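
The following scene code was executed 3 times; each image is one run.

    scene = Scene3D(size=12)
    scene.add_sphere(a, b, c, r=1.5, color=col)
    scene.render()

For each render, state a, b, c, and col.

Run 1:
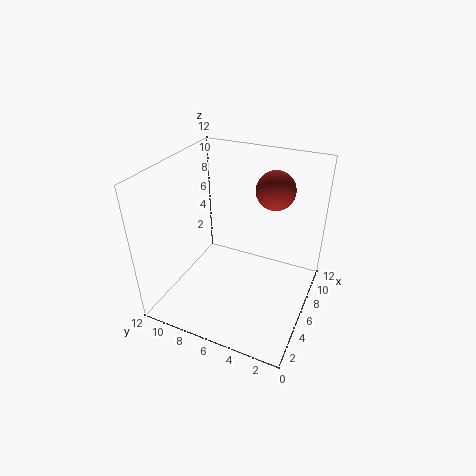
a = 6.75
b = 3.25
c = 10.5
col = 'brown'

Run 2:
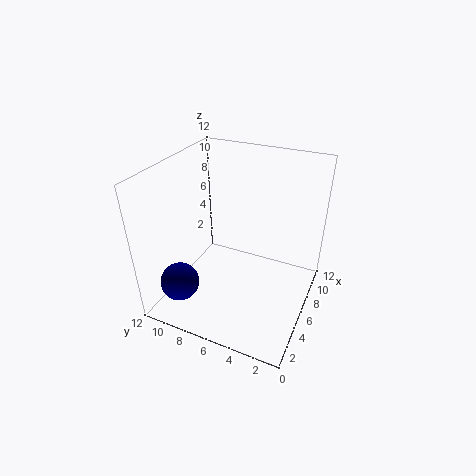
a = 1.5
b = 9
c = 3.75
col = 'navy'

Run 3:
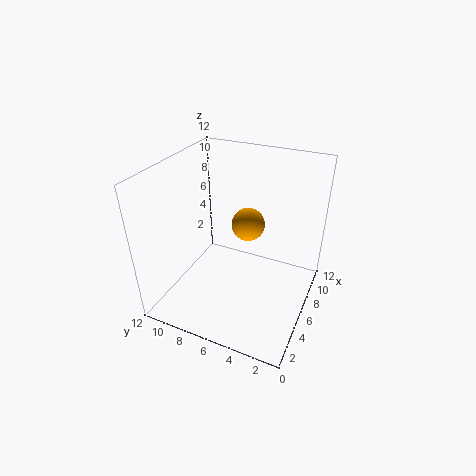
a = 8.75
b = 6.25
c = 5.75
col = 'orange'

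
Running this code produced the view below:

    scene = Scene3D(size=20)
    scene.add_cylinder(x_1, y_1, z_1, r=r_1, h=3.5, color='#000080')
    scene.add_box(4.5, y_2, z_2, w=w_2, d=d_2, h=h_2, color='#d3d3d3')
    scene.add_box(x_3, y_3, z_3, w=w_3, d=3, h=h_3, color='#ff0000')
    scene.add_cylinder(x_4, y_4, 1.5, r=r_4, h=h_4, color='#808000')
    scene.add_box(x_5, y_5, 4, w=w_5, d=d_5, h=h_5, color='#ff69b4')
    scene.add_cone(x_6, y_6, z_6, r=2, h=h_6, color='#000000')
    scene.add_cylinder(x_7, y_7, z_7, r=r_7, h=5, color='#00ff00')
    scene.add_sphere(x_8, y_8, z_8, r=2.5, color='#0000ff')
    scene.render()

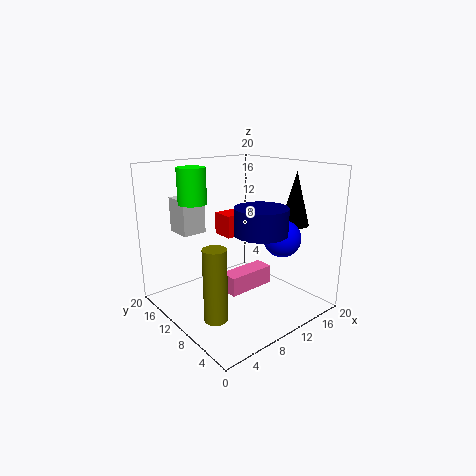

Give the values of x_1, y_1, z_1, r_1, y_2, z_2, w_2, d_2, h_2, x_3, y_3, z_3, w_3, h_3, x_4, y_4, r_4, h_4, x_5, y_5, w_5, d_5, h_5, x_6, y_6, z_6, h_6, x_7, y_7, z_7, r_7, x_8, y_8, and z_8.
x_1 = 10.5, y_1 = 6, z_1 = 11.5, r_1 = 3.5, y_2 = 15, z_2 = 10, w_2 = 3.5, d_2 = 4, h_2 = 5, x_3 = 8, y_3 = 9.5, z_3 = 10.5, w_3 = 6, h_3 = 3, x_4 = 3.5, y_4 = 6.5, r_4 = 1.5, h_4 = 9.5, x_5 = 6, y_5 = 6, w_5 = 6.5, d_5 = 2.5, h_5 = 2.5, x_6 = 17, y_6 = 6, z_6 = 11.5, h_6 = 7.5, x_7 = 6, y_7 = 15, z_7 = 14.5, r_7 = 2, x_8 = 13.5, y_8 = 5, z_8 = 10.5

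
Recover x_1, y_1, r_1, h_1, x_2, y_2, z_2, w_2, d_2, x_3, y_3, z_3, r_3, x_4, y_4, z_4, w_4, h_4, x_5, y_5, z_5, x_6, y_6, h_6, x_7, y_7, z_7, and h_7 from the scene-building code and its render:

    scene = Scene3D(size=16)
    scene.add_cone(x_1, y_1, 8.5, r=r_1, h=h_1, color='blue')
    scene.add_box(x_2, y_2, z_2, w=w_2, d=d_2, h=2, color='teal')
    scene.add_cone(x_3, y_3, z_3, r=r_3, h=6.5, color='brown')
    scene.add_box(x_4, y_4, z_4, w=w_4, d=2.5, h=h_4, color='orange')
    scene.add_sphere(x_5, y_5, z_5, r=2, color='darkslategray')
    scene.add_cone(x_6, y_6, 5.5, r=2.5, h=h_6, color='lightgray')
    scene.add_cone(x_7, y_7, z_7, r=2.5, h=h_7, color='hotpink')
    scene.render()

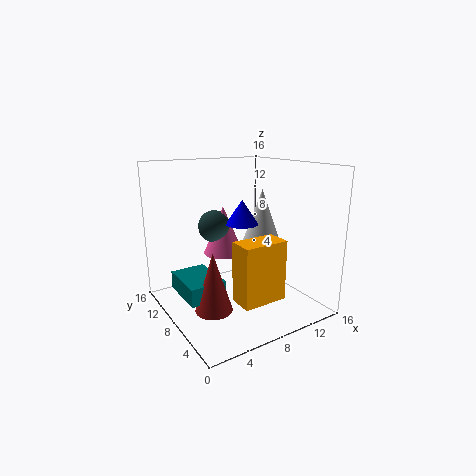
x_1 = 10.5; y_1 = 11; r_1 = 2; h_1 = 3; x_2 = 1.5; y_2 = 6.5; z_2 = 2; w_2 = 4; d_2 = 5.5; x_3 = 4; y_3 = 6.5; z_3 = 1; r_3 = 2; x_4 = 4.5; y_4 = 1; z_4 = 3.5; w_4 = 4.5; h_4 = 6; x_5 = 8; y_5 = 13.5; z_5 = 8; x_6 = 13.5; y_6 = 11; h_6 = 7; x_7 = 9; y_7 = 13; z_7 = 4.5; h_7 = 6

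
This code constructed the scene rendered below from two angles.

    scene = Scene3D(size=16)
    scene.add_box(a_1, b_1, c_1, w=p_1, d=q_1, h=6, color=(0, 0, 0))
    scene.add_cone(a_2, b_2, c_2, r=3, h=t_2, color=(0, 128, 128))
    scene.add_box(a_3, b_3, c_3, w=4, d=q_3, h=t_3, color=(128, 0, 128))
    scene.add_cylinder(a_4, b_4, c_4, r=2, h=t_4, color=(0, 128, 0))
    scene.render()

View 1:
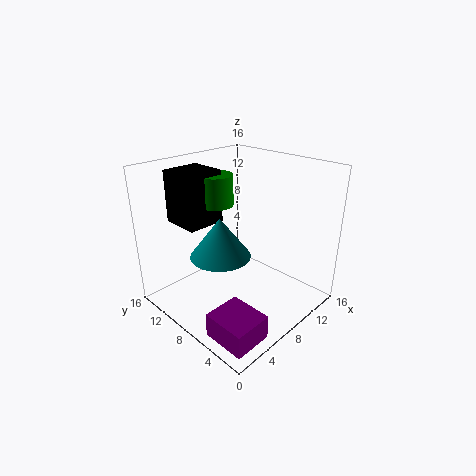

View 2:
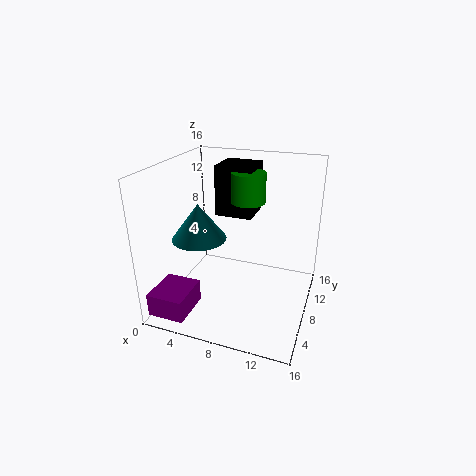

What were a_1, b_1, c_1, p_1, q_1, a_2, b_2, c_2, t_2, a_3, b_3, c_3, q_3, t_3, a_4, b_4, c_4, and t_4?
a_1 = 4
b_1 = 11
c_1 = 9
p_1 = 4.5
q_1 = 4.5
a_2 = 4
b_2 = 6.5
c_2 = 8
t_2 = 4
a_3 = 0.5
b_3 = 0.5
c_3 = 1
q_3 = 4.5
t_3 = 2.5
a_4 = 8
b_4 = 11.5
c_4 = 11
t_4 = 3.5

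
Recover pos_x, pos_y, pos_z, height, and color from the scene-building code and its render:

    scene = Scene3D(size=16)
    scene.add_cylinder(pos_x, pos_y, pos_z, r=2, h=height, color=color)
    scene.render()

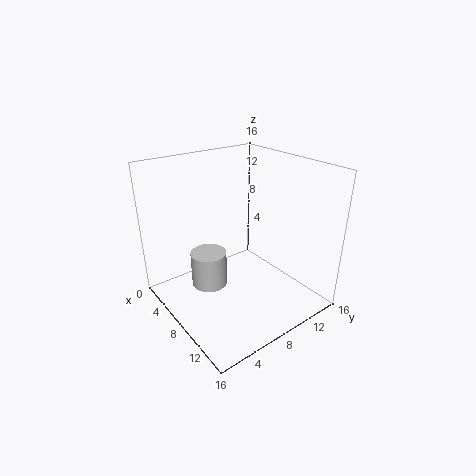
pos_x = 6.5, pos_y = 5, pos_z = 2.5, height = 4, color = 'lightgray'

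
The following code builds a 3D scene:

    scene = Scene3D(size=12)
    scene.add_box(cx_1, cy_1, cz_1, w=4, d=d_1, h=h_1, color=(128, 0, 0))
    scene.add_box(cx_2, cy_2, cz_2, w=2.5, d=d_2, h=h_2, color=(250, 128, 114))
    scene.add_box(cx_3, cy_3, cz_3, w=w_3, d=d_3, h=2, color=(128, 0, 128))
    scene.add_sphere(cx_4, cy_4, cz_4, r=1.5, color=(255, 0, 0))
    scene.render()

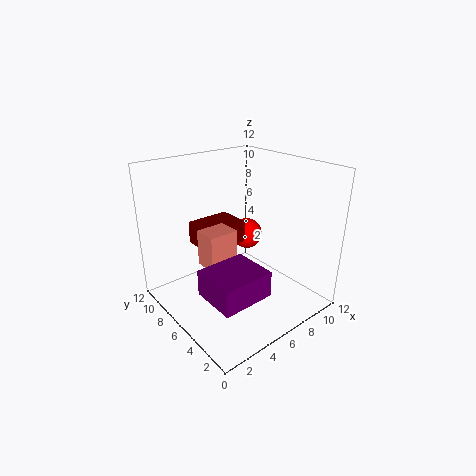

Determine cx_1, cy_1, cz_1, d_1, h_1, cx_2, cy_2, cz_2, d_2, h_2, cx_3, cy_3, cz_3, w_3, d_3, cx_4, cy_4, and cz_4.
cx_1 = 4, cy_1 = 7.5, cz_1 = 4.5, d_1 = 3, h_1 = 2, cx_2 = 3, cy_2 = 5.5, cz_2 = 4, d_2 = 2, h_2 = 3, cx_3 = 1, cy_3 = 1, cz_3 = 3.5, w_3 = 4, d_3 = 3.5, cx_4 = 10, cy_4 = 9.5, cz_4 = 4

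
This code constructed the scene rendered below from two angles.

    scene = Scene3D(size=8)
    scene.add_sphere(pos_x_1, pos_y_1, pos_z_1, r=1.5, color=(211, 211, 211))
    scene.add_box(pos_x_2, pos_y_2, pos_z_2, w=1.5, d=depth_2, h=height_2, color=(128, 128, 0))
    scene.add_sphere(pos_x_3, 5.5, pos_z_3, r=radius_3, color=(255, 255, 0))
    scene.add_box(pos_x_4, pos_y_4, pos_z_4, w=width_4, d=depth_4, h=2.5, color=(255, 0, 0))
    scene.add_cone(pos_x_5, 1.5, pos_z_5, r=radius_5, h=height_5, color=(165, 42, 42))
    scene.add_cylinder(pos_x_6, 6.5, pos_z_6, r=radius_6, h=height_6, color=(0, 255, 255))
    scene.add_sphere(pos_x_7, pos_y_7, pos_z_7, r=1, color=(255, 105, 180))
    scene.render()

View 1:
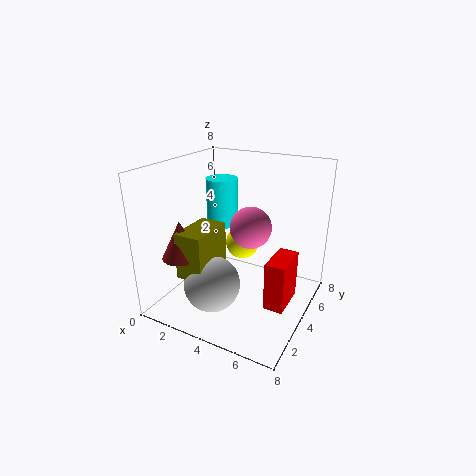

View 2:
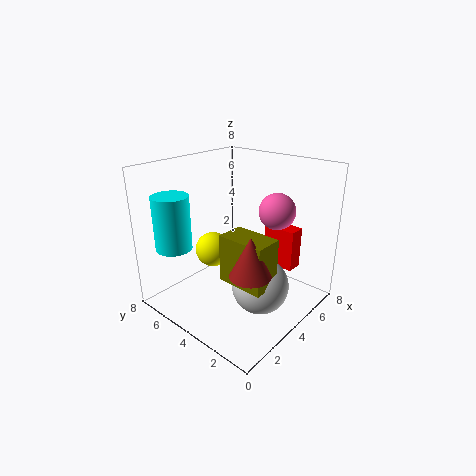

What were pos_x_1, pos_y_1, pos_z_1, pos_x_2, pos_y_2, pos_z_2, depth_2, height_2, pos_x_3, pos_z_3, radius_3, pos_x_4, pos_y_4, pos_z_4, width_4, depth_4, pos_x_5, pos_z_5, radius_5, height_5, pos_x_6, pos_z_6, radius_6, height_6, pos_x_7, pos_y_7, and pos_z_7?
pos_x_1 = 3.5
pos_y_1 = 2
pos_z_1 = 2
pos_x_2 = 2
pos_y_2 = 1
pos_z_2 = 2.5
depth_2 = 2.5
height_2 = 2.5
pos_x_3 = 3.5
pos_z_3 = 3
radius_3 = 1
pos_x_4 = 6.5
pos_y_4 = 2
pos_z_4 = 1.5
width_4 = 1
depth_4 = 2
pos_x_5 = 2
pos_z_5 = 3.5
radius_5 = 1
height_5 = 2
pos_x_6 = 1.5
pos_z_6 = 3.5
radius_6 = 1
height_6 = 3
pos_x_7 = 5.5
pos_y_7 = 2.5
pos_z_7 = 5.5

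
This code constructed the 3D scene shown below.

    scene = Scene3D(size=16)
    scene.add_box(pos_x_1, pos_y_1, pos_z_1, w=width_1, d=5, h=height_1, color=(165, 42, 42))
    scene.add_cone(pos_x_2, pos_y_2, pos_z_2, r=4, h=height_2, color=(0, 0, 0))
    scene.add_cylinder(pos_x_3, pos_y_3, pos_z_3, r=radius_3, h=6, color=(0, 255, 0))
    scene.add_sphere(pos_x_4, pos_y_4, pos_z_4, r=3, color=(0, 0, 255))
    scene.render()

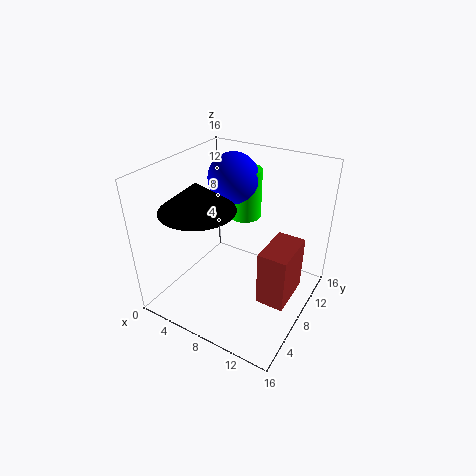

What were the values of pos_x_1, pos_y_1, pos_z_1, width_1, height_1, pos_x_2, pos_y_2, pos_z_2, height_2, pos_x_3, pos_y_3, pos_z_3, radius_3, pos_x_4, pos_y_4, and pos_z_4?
pos_x_1 = 12, pos_y_1 = 5, pos_z_1 = 3, width_1 = 3, height_1 = 6, pos_x_2 = 5, pos_y_2 = 5, pos_z_2 = 12, height_2 = 3, pos_x_3 = 6, pos_y_3 = 13, pos_z_3 = 8, radius_3 = 2, pos_x_4 = 5, pos_y_4 = 12, pos_z_4 = 13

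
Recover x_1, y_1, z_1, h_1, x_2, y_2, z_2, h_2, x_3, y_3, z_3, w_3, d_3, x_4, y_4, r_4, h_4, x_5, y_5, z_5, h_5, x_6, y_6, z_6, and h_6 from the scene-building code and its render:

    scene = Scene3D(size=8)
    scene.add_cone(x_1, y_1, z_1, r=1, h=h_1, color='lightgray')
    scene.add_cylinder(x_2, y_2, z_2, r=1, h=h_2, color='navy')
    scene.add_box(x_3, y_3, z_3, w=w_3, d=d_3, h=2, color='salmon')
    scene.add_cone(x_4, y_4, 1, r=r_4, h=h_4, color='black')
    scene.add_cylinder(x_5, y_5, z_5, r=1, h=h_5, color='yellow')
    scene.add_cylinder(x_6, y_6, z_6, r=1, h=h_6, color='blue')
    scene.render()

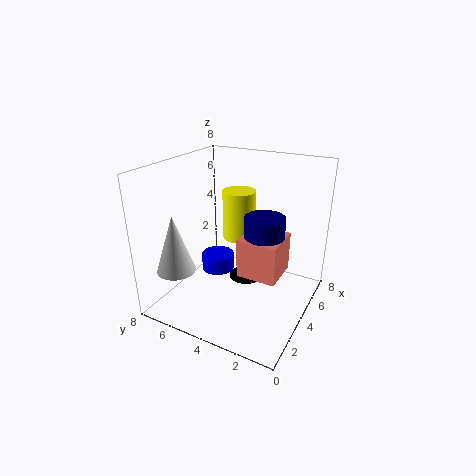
x_1 = 1, y_1 = 6, z_1 = 3, h_1 = 3, x_2 = 3, y_2 = 2, z_2 = 3, h_2 = 3, x_3 = 2, y_3 = 1, z_3 = 3, w_3 = 2, d_3 = 2, x_4 = 5, y_4 = 4, r_4 = 1, h_4 = 1, x_5 = 6, y_5 = 5, z_5 = 3, h_5 = 3, x_6 = 5, y_6 = 6, z_6 = 1, h_6 = 1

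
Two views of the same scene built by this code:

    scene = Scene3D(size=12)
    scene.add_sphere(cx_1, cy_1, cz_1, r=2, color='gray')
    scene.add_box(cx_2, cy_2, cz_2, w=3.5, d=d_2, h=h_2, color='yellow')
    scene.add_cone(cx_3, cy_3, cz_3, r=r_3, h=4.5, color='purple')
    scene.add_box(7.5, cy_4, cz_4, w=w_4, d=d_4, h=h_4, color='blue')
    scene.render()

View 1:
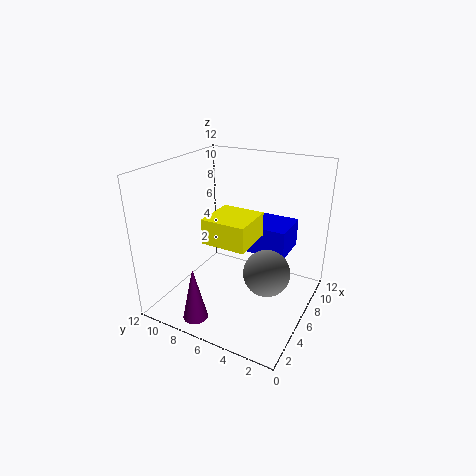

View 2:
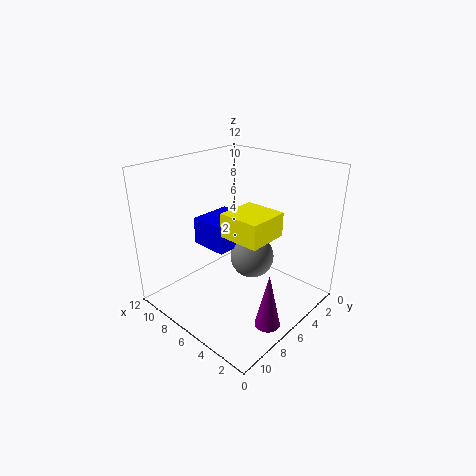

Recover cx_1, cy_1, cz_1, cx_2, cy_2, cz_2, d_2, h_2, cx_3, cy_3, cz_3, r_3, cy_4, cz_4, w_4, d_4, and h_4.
cx_1 = 6.5
cy_1 = 3.5
cz_1 = 3
cx_2 = 3
cy_2 = 4
cz_2 = 6.5
d_2 = 3.5
h_2 = 2
cx_3 = 1.5
cy_3 = 7.5
cz_3 = 0.5
r_3 = 1
cy_4 = 2.5
cz_4 = 4
w_4 = 3.5
d_4 = 4
h_4 = 2.5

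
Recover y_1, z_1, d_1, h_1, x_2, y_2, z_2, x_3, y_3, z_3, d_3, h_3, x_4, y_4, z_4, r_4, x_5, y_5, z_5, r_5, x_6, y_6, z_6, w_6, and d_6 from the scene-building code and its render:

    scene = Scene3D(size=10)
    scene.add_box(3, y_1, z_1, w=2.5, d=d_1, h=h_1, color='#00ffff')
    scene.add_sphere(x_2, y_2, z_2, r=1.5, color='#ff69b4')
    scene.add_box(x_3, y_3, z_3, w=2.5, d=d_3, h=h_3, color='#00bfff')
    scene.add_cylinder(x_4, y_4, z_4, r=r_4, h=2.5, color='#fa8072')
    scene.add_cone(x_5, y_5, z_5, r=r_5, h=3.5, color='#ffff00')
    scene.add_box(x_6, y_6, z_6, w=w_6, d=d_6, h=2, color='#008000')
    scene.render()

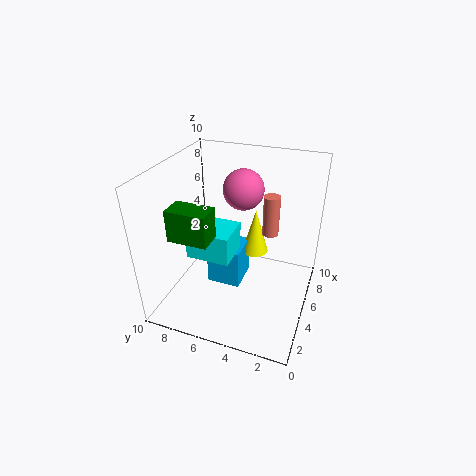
y_1 = 5
z_1 = 4
d_1 = 3
h_1 = 2
x_2 = 7.5
y_2 = 5.5
z_2 = 7.5
x_3 = 5
y_3 = 5
z_3 = 0.5
d_3 = 2.5
h_3 = 3
x_4 = 4
y_4 = 2.5
z_4 = 6.5
r_4 = 0.5
x_5 = 7.5
y_5 = 4.5
z_5 = 2.5
r_5 = 1
x_6 = 1
y_6 = 5.5
z_6 = 6.5
w_6 = 1.5
d_6 = 2.5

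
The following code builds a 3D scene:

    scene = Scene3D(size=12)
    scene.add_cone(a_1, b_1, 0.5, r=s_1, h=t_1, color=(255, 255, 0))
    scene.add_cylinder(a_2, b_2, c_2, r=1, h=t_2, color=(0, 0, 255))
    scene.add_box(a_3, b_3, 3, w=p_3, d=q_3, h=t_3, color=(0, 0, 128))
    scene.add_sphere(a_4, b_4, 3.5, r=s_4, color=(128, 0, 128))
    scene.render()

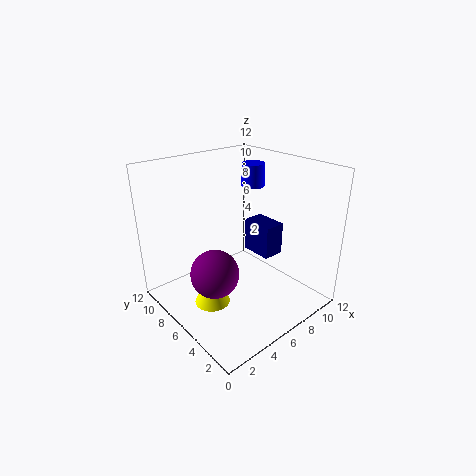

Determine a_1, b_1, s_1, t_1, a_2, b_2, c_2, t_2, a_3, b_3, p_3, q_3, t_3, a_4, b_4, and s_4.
a_1 = 3.5; b_1 = 6.5; s_1 = 1.5; t_1 = 3; a_2 = 9; b_2 = 7.5; c_2 = 9.5; t_2 = 2; a_3 = 9; b_3 = 5.5; p_3 = 2; q_3 = 3; t_3 = 3; a_4 = 3.5; b_4 = 6; s_4 = 2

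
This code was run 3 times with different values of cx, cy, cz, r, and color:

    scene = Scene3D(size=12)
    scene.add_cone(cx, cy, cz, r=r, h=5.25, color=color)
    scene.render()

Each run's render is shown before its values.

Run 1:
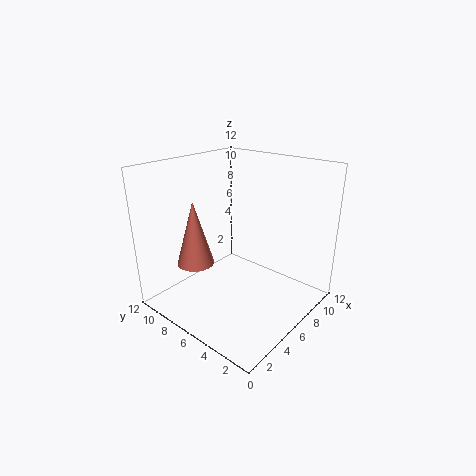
cx = 3; cy = 8; cz = 4.25; r = 1.5; color = 'salmon'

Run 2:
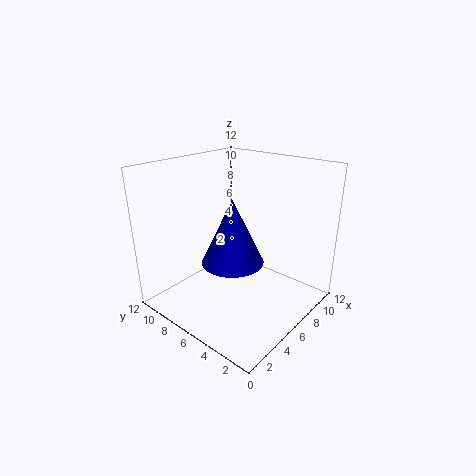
cx = 4.75; cy = 5.5; cz = 4.5; r = 2.5; color = 'blue'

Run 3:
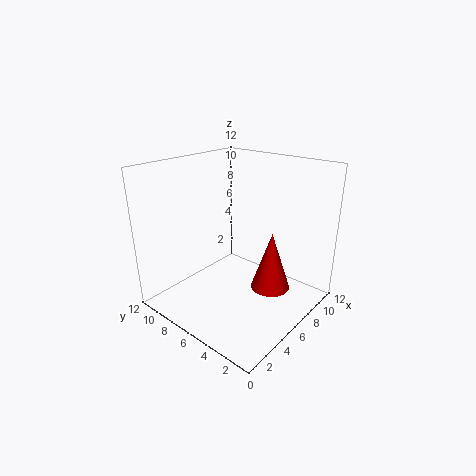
cx = 8.5; cy = 4.25; cz = 0.75; r = 1.75; color = 'red'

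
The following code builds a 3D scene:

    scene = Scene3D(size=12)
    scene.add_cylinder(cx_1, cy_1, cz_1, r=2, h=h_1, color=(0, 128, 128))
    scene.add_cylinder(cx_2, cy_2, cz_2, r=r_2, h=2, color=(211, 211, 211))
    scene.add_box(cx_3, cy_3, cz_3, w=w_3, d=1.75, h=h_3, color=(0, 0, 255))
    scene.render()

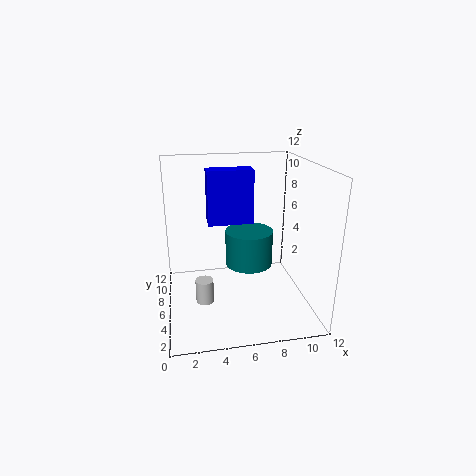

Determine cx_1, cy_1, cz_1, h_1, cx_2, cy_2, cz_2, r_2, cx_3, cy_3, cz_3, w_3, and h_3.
cx_1 = 7
cy_1 = 6.25
cz_1 = 3.5
h_1 = 3
cx_2 = 3
cy_2 = 5.25
cz_2 = 0.75
r_2 = 0.75
cx_3 = 3.75
cy_3 = 7.75
cz_3 = 6.5
w_3 = 4
h_3 = 4.75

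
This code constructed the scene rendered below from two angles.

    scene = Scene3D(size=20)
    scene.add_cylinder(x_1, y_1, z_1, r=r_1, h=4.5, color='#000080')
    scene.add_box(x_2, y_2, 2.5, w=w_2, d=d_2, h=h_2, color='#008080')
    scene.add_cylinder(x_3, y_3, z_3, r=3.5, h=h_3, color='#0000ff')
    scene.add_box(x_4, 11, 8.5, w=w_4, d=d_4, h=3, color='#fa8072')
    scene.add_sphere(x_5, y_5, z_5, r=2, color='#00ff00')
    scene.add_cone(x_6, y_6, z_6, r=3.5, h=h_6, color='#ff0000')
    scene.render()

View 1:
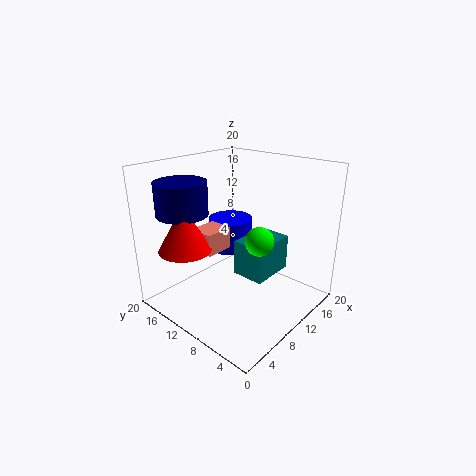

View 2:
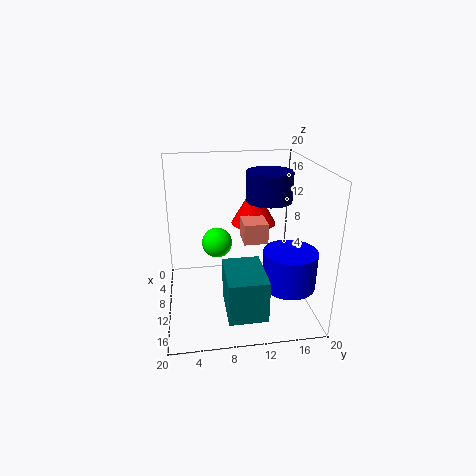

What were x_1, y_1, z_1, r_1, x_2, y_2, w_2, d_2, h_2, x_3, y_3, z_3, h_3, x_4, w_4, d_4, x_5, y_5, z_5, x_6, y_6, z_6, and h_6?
x_1 = 5
y_1 = 15.5
z_1 = 13.5
r_1 = 3.5
x_2 = 12
y_2 = 7.5
w_2 = 7
d_2 = 5
h_2 = 5.5
x_3 = 15
y_3 = 16
z_3 = 5
h_3 = 5
x_4 = 5.5
w_4 = 4
d_4 = 3.5
x_5 = 11
y_5 = 7
z_5 = 10
x_6 = 3.5
y_6 = 13.5
z_6 = 9.5
h_6 = 6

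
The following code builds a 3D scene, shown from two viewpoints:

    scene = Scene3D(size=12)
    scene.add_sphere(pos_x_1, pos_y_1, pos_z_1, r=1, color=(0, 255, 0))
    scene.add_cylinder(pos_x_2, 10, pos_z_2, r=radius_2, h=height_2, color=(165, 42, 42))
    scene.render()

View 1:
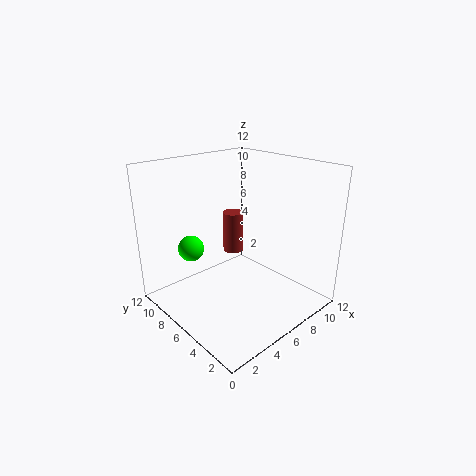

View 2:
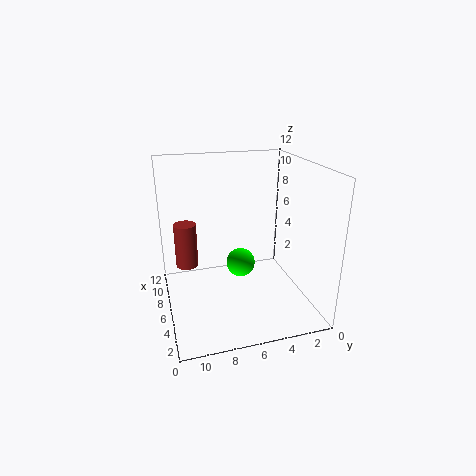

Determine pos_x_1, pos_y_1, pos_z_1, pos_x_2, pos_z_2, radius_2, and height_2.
pos_x_1 = 2
pos_y_1 = 7
pos_z_1 = 6
pos_x_2 = 9
pos_z_2 = 2.5
radius_2 = 1
height_2 = 4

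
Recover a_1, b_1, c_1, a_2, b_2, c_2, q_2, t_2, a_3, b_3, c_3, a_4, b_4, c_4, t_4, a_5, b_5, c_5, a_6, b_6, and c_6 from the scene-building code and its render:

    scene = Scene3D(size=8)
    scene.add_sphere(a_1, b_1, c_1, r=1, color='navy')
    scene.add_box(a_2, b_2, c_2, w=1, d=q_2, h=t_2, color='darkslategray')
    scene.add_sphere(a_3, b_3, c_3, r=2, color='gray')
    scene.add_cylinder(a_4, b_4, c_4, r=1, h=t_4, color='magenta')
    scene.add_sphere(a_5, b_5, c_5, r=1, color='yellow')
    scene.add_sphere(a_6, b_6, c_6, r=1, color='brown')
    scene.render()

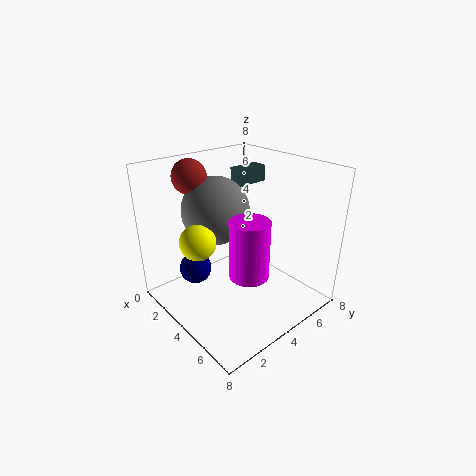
a_1 = 1; b_1 = 3; c_1 = 1; a_2 = 1; b_2 = 6; c_2 = 6; q_2 = 2; t_2 = 1; a_3 = 2; b_3 = 4; c_3 = 5; a_4 = 6; b_4 = 3; c_4 = 3; t_4 = 3; a_5 = 3; b_5 = 2; c_5 = 4; a_6 = 1; b_6 = 3; c_6 = 7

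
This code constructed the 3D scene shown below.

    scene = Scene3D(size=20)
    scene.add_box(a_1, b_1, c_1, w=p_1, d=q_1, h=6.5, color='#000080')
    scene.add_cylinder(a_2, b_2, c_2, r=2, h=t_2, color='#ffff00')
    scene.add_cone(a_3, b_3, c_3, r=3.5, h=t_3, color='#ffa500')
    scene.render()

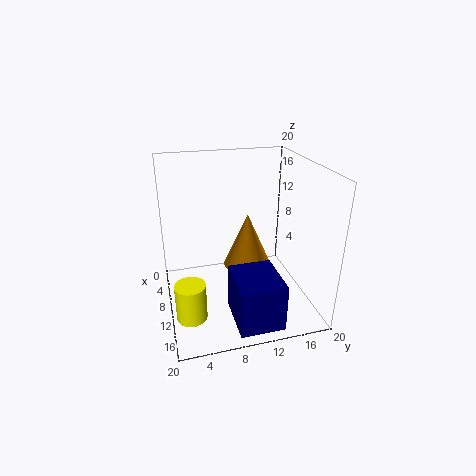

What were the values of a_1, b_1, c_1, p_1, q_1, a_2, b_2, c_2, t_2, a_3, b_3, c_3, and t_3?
a_1 = 12, b_1 = 8, c_1 = 0.5, p_1 = 7, q_1 = 6, a_2 = 14.5, b_2 = 2.5, c_2 = 1.5, t_2 = 5, a_3 = 8, b_3 = 12, c_3 = 4.5, t_3 = 8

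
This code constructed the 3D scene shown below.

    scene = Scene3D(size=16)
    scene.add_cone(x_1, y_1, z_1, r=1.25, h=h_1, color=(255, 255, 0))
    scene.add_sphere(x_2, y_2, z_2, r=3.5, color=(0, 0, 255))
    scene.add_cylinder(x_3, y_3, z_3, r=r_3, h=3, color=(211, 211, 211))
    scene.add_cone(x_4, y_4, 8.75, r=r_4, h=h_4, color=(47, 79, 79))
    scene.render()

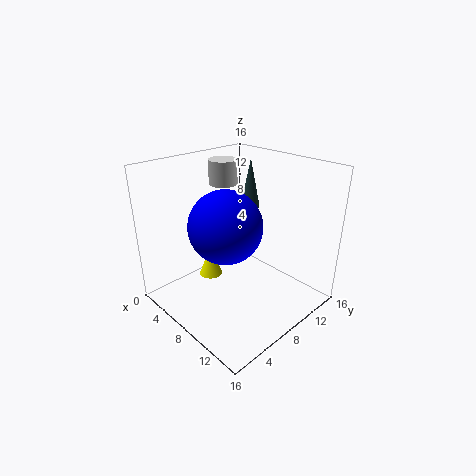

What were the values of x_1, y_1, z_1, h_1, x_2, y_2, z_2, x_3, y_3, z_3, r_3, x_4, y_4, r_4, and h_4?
x_1 = 6.75; y_1 = 5; z_1 = 4.25; h_1 = 3.25; x_2 = 10.5; y_2 = 4; z_2 = 11.5; x_3 = 2.25; y_3 = 11; z_3 = 12.25; r_3 = 1.75; x_4 = 3.5; y_4 = 14.5; r_4 = 1.25; h_4 = 6.25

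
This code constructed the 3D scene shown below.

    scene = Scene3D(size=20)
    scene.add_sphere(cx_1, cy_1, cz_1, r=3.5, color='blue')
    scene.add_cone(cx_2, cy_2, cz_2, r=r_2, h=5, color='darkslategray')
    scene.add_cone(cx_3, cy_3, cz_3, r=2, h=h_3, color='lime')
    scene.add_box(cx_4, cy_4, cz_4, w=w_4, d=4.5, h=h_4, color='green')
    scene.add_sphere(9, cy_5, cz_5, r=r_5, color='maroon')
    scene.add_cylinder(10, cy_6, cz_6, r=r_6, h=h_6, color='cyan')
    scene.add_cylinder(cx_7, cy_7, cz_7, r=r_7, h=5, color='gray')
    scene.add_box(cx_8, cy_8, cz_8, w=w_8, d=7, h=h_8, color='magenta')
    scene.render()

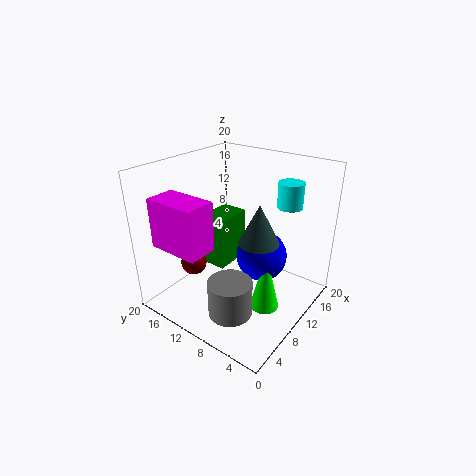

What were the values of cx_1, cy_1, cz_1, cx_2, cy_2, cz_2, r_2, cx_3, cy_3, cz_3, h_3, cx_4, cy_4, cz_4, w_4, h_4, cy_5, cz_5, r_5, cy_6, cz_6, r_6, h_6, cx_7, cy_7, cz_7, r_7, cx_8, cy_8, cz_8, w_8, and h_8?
cx_1 = 11.5
cy_1 = 7
cz_1 = 7.5
cx_2 = 7.5
cy_2 = 5
cz_2 = 12
r_2 = 2.5
cx_3 = 9.5
cy_3 = 5
cz_3 = 1
h_3 = 8.5
cx_4 = 13
cy_4 = 15.5
cz_4 = 1
w_4 = 6.5
h_4 = 8.5
cy_5 = 18
cz_5 = 3.5
r_5 = 2
cy_6 = 2.5
cz_6 = 16.5
r_6 = 1.5
h_6 = 3
cx_7 = 5.5
cy_7 = 8
cz_7 = 1
r_7 = 3
cx_8 = 1
cy_8 = 10
cz_8 = 10.5
w_8 = 4
h_8 = 6.5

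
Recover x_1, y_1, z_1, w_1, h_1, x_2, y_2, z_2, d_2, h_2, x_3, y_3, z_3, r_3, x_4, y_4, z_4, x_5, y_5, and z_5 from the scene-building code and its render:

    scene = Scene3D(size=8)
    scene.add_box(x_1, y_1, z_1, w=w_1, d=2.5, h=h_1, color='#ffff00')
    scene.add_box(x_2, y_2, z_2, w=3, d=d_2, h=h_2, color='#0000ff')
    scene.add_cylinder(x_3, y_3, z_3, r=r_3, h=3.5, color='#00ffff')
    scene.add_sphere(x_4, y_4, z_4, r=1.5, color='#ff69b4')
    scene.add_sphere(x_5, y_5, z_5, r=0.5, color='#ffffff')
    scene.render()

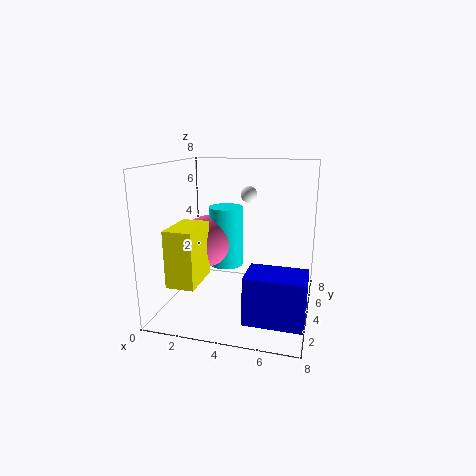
x_1 = 1; y_1 = 1; z_1 = 2; w_1 = 1.5; h_1 = 3; x_2 = 5; y_2 = 1; z_2 = 0.5; d_2 = 2; h_2 = 2.5; x_3 = 3; y_3 = 5; z_3 = 2; r_3 = 1; x_4 = 2; y_4 = 4.5; z_4 = 3.5; x_5 = 4; y_5 = 6.5; z_5 = 6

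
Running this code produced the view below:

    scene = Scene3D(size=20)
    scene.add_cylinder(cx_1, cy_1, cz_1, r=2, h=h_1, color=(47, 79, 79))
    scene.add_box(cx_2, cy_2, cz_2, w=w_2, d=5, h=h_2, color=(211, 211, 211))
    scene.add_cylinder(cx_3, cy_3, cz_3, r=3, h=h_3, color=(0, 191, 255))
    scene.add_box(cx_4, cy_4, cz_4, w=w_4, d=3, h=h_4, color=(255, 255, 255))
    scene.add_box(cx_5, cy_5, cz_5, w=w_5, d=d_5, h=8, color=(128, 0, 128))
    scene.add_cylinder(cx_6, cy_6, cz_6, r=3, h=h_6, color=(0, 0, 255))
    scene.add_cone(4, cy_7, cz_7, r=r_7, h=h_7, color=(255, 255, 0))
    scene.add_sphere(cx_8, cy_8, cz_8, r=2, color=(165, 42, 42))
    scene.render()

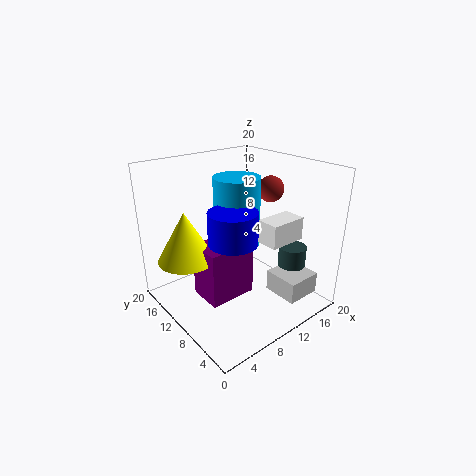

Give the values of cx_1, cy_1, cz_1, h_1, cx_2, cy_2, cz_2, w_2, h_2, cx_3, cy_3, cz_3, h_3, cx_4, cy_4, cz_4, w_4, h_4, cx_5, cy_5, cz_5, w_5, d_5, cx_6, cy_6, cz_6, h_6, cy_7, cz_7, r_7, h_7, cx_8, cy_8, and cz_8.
cx_1 = 17; cy_1 = 6; cz_1 = 1; h_1 = 7; cx_2 = 13; cy_2 = 2; cz_2 = 2; w_2 = 5; h_2 = 3; cx_3 = 9; cy_3 = 9; cz_3 = 10; h_3 = 9; cx_4 = 10; cy_4 = 3; cz_4 = 11; w_4 = 5; h_4 = 3; cx_5 = 5; cy_5 = 9; cz_5 = 1; w_5 = 7; d_5 = 5; cx_6 = 6; cy_6 = 6; cz_6 = 12; h_6 = 4; cy_7 = 14; cz_7 = 7; r_7 = 4; h_7 = 7; cx_8 = 18; cy_8 = 12; cz_8 = 15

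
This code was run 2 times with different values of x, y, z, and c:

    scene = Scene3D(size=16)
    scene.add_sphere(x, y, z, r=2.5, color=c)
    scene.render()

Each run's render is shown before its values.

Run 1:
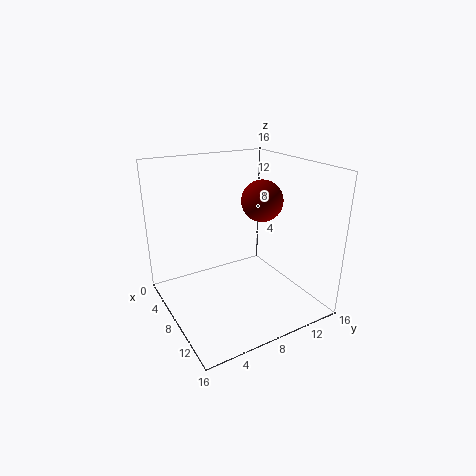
x = 6, y = 12.5, z = 11, c = 'maroon'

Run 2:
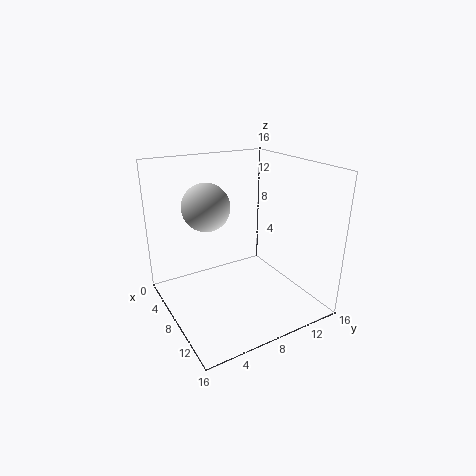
x = 7.5, y = 4.5, z = 12, c = 'lightgray'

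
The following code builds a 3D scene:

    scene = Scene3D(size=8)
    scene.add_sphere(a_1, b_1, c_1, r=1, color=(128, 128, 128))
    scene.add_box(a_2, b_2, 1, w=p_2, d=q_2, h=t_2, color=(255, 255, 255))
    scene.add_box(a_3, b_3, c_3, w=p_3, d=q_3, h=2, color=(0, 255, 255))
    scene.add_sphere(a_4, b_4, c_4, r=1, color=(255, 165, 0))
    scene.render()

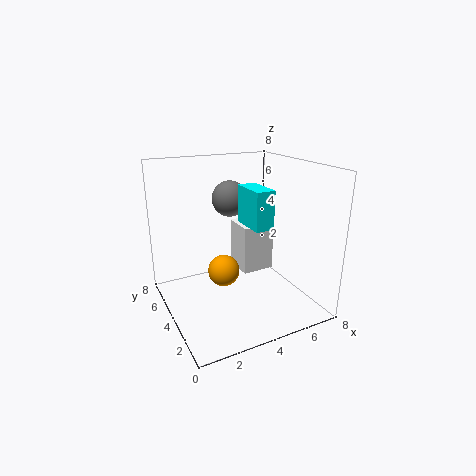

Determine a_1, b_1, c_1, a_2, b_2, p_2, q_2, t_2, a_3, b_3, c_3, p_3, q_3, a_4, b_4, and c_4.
a_1 = 4
b_1 = 5
c_1 = 6
a_2 = 5
b_2 = 5
p_2 = 2
q_2 = 2
t_2 = 3
a_3 = 4
b_3 = 2
c_3 = 5
p_3 = 1
q_3 = 2
a_4 = 4
b_4 = 6
c_4 = 1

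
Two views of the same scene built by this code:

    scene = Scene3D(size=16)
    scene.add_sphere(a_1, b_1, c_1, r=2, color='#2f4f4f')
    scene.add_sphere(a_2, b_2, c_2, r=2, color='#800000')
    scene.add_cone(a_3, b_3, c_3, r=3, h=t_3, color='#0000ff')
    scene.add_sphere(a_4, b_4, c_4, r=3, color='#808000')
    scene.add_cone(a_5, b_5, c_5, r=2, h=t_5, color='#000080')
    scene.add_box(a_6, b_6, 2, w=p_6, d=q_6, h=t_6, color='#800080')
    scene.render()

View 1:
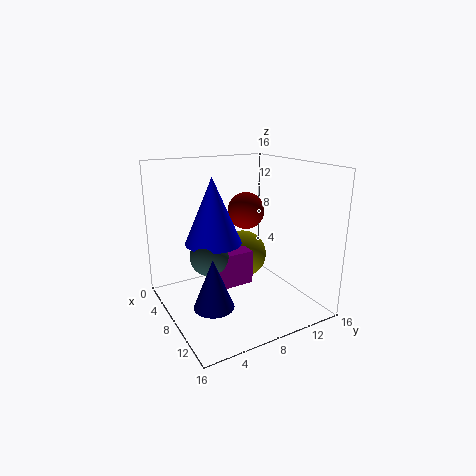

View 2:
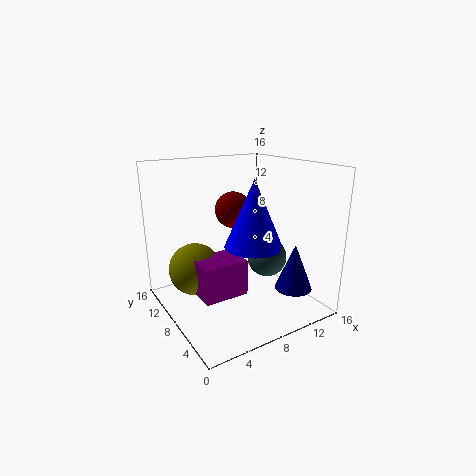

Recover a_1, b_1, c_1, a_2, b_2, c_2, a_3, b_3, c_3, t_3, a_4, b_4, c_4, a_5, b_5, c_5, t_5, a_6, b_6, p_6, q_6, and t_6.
a_1 = 9
b_1 = 4
c_1 = 7
a_2 = 8
b_2 = 9
c_2 = 11
a_3 = 8
b_3 = 5
c_3 = 8
t_3 = 7
a_4 = 4
b_4 = 11
c_4 = 4
a_5 = 12
b_5 = 3
c_5 = 3
t_5 = 5
a_6 = 3
b_6 = 6
p_6 = 5
q_6 = 4
t_6 = 4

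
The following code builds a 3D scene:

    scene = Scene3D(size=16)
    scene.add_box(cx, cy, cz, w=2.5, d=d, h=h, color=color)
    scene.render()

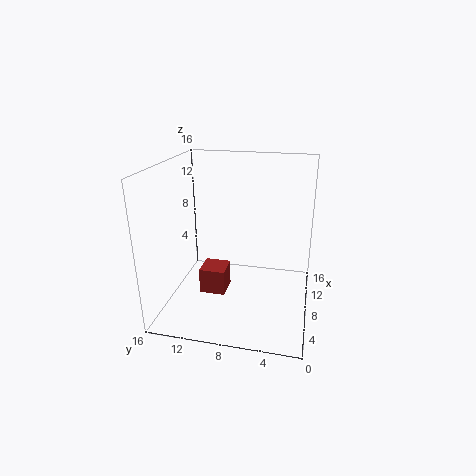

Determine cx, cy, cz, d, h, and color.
cx = 2
cy = 8
cz = 4.5
d = 2.5
h = 2.5
color = 'brown'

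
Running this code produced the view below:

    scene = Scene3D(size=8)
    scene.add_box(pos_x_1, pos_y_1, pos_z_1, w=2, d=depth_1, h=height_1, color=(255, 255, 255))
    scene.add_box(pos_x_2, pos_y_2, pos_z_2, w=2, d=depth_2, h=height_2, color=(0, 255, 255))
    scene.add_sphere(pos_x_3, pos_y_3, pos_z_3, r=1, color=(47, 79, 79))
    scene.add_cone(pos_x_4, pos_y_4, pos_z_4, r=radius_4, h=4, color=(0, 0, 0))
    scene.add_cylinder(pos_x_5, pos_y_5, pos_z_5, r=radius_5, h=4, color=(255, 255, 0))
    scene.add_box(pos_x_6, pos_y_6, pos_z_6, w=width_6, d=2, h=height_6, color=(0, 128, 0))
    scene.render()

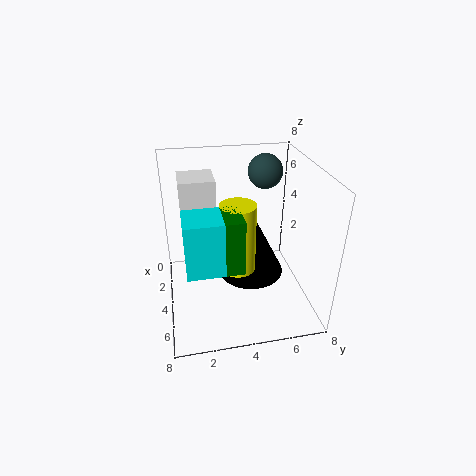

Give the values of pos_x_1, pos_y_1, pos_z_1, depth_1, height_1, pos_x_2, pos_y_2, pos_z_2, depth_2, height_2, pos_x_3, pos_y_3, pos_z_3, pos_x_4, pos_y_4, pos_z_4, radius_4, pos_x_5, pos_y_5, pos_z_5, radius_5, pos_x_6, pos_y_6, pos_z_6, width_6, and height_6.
pos_x_1 = 1
pos_y_1 = 1
pos_z_1 = 4
depth_1 = 2
height_1 = 3
pos_x_2 = 4
pos_y_2 = 1
pos_z_2 = 3
depth_2 = 2
height_2 = 3
pos_x_3 = 2
pos_y_3 = 6
pos_z_3 = 7
pos_x_4 = 3
pos_y_4 = 5
pos_z_4 = 1
radius_4 = 2
pos_x_5 = 4
pos_y_5 = 4
pos_z_5 = 2
radius_5 = 1
pos_x_6 = 4
pos_y_6 = 2
pos_z_6 = 3
width_6 = 2
height_6 = 3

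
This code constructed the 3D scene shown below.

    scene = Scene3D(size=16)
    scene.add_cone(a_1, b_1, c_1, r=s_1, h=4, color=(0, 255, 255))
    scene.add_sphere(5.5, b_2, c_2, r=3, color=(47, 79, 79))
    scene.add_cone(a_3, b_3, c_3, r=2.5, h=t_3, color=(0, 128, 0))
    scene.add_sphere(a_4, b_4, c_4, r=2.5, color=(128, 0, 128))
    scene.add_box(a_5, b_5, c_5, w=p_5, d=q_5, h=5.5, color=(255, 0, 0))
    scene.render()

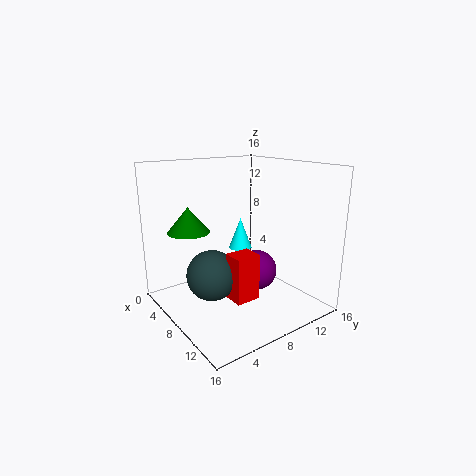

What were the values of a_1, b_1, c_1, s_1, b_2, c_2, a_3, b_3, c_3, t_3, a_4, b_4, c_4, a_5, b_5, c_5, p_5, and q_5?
a_1 = 3; b_1 = 12; c_1 = 4.5; s_1 = 1.5; b_2 = 6; c_2 = 3; a_3 = 3; b_3 = 4.5; c_3 = 8; t_3 = 3; a_4 = 6.5; b_4 = 12; c_4 = 2.5; a_5 = 7; b_5 = 7; c_5 = 0.5; p_5 = 2.5; q_5 = 3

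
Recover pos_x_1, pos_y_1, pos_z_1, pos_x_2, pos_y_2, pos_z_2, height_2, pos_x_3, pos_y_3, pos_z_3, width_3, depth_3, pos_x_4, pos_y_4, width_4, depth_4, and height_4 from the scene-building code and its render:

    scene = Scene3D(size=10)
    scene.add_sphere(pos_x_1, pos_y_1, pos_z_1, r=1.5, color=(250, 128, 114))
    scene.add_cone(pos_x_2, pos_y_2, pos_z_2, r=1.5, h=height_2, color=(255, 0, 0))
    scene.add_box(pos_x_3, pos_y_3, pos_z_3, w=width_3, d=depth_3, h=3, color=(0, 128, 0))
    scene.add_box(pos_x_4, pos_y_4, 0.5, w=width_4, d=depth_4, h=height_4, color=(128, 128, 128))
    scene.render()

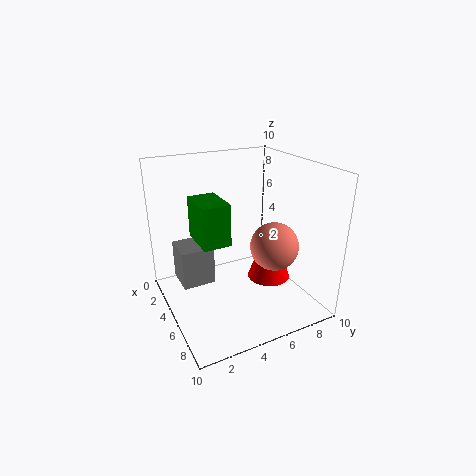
pos_x_1 = 8, pos_y_1 = 6, pos_z_1 = 5.5, pos_x_2 = 6, pos_y_2 = 7, pos_z_2 = 2, height_2 = 4, pos_x_3 = 2, pos_y_3 = 2.5, pos_z_3 = 4.5, width_3 = 3, depth_3 = 2, pos_x_4 = 0.5, pos_y_4 = 1.5, width_4 = 2.5, depth_4 = 2.5, height_4 = 3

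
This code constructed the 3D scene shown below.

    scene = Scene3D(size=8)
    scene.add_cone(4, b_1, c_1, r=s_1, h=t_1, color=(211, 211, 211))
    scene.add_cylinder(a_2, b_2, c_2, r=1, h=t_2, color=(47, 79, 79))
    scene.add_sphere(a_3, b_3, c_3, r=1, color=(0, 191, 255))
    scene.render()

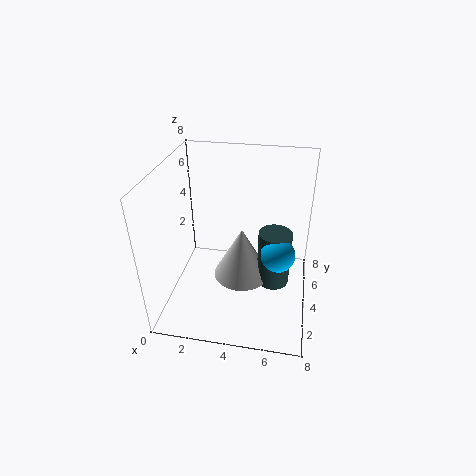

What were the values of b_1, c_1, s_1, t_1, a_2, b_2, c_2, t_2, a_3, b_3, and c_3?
b_1 = 5.25
c_1 = 0.5
s_1 = 1.75
t_1 = 3.25
a_2 = 6
b_2 = 5.25
c_2 = 0.25
t_2 = 3.5
a_3 = 6.25
b_3 = 4.5
c_3 = 2.75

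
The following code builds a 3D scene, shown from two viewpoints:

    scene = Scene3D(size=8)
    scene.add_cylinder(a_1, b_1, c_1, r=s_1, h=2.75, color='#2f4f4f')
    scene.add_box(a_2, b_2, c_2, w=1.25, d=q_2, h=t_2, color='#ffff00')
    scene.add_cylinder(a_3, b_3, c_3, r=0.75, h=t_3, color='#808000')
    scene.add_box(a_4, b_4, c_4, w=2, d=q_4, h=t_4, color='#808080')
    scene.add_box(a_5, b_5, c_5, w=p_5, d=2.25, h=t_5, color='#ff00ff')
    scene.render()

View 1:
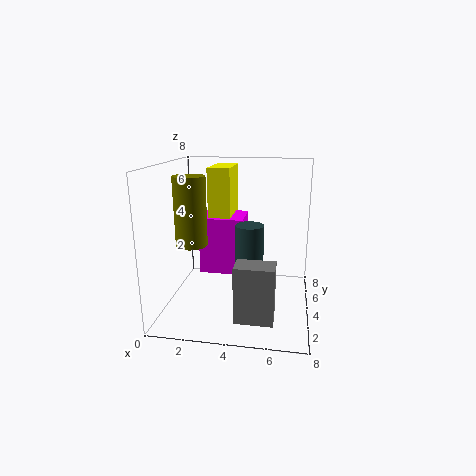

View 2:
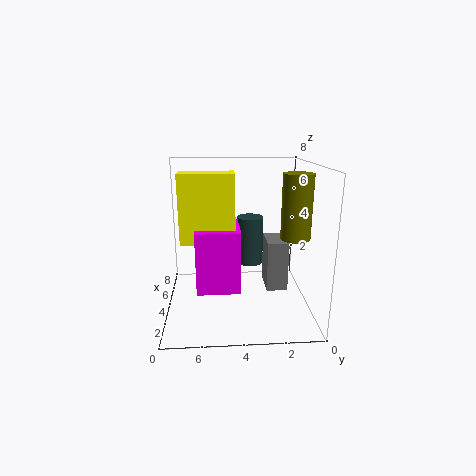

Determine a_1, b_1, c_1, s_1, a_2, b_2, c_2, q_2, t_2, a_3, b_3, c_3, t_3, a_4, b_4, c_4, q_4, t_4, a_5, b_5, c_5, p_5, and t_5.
a_1 = 4.75; b_1 = 3.25; c_1 = 2.25; s_1 = 0.75; a_2 = 2.25; b_2 = 4.25; c_2 = 4.25; q_2 = 2.75; t_2 = 3.5; a_3 = 2.25; b_3 = 1.25; c_3 = 4.5; t_3 = 3.25; a_4 = 4.25; b_4 = 1; c_4 = 0.5; q_4 = 1.25; t_4 = 3; a_5 = 1.75; b_5 = 4; c_5 = 1.75; p_5 = 2.5; t_5 = 3.25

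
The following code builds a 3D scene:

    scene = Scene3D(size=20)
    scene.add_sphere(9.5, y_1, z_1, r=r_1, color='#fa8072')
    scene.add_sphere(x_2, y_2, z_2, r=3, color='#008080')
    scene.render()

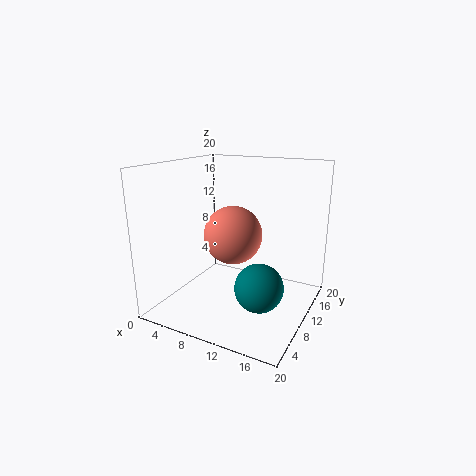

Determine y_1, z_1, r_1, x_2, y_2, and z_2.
y_1 = 9.5, z_1 = 10.5, r_1 = 4, x_2 = 15.5, y_2 = 5, z_2 = 6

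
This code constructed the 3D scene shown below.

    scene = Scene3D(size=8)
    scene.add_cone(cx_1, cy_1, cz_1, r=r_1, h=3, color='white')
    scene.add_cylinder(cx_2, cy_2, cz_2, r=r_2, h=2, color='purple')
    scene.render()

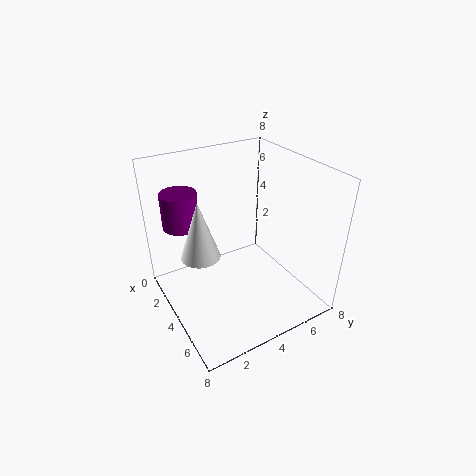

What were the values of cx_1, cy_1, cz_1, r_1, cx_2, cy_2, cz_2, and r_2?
cx_1 = 4.5, cy_1 = 1.5, cz_1 = 4, r_1 = 1, cx_2 = 2, cy_2 = 1.5, cz_2 = 4.5, r_2 = 1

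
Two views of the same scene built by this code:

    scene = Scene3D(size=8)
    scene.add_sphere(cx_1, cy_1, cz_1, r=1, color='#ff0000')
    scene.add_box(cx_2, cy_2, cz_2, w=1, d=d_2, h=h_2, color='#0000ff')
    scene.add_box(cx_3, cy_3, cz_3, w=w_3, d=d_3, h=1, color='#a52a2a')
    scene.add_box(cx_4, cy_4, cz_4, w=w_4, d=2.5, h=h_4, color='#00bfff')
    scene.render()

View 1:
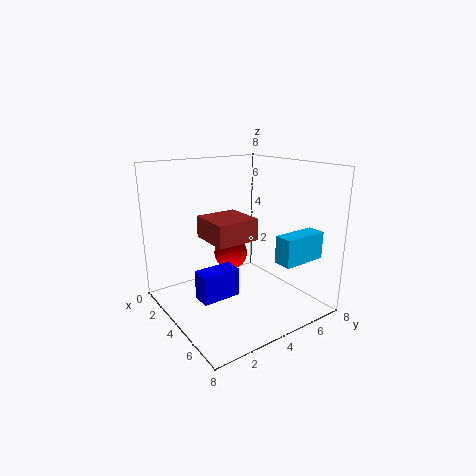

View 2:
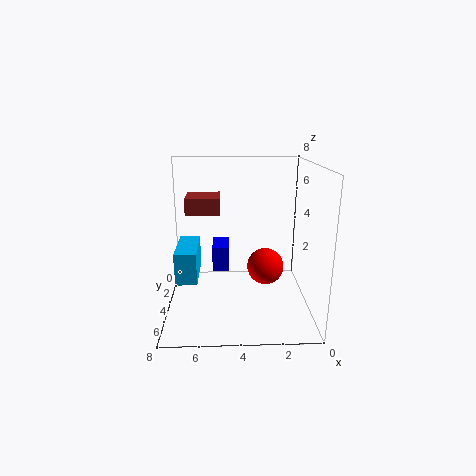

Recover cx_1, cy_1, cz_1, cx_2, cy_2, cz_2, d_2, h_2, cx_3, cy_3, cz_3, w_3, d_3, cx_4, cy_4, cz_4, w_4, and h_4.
cx_1 = 2.5, cy_1 = 4.5, cz_1 = 2.5, cx_2 = 4.5, cy_2 = 1, cz_2 = 1.5, d_2 = 2, h_2 = 1.5, cx_3 = 5, cy_3 = 1, cz_3 = 5, w_3 = 2, d_3 = 2, cx_4 = 6, cy_4 = 5, cz_4 = 3, w_4 = 1, h_4 = 1.5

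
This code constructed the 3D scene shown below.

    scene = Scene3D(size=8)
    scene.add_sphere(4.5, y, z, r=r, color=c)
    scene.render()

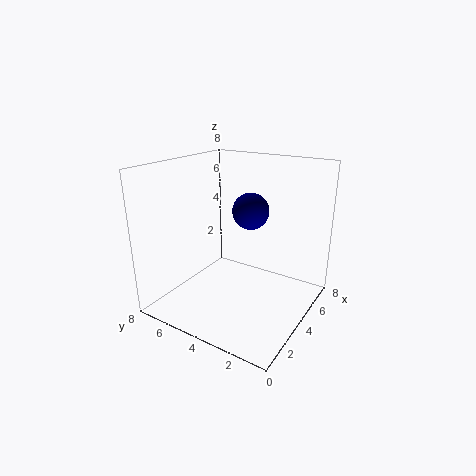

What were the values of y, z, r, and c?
y = 3.5, z = 5.5, r = 1, c = 'navy'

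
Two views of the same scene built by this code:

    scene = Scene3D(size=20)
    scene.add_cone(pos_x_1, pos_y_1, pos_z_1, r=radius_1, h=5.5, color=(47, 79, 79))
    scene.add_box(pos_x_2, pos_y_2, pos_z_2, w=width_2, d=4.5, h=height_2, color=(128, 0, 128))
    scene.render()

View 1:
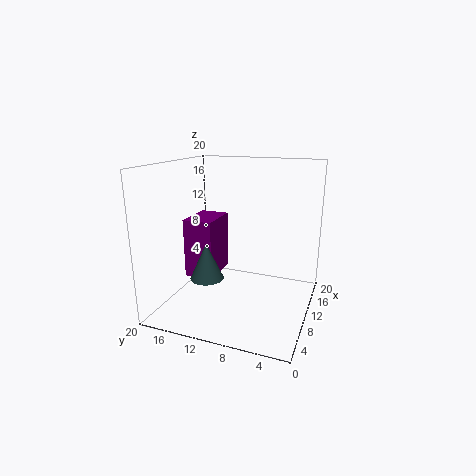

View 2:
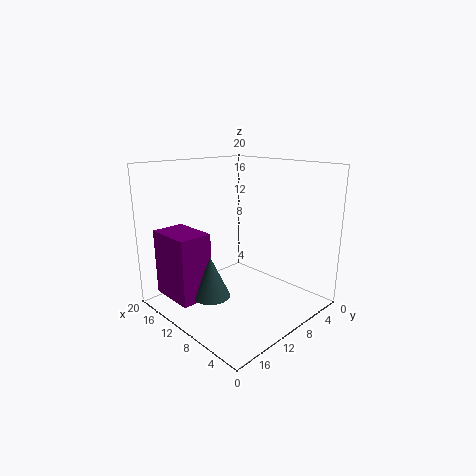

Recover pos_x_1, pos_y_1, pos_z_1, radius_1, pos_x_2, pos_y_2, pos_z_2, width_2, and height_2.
pos_x_1 = 10
pos_y_1 = 15
pos_z_1 = 3
radius_1 = 2.5
pos_x_2 = 10.5
pos_y_2 = 14.5
pos_z_2 = 2.5
width_2 = 6.5
height_2 = 9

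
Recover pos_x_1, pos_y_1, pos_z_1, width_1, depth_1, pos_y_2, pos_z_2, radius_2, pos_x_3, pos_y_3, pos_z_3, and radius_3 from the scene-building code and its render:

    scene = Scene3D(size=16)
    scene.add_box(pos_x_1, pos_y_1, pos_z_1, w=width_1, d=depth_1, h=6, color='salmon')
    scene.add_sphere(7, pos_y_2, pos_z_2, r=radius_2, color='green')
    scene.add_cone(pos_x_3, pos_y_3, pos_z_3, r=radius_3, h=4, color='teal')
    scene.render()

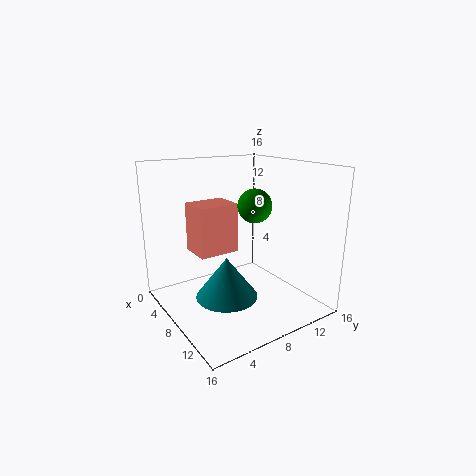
pos_x_1 = 1
pos_y_1 = 5
pos_z_1 = 5
width_1 = 4
depth_1 = 5
pos_y_2 = 11
pos_z_2 = 11
radius_2 = 2
pos_x_3 = 12
pos_y_3 = 4
pos_z_3 = 4
radius_3 = 3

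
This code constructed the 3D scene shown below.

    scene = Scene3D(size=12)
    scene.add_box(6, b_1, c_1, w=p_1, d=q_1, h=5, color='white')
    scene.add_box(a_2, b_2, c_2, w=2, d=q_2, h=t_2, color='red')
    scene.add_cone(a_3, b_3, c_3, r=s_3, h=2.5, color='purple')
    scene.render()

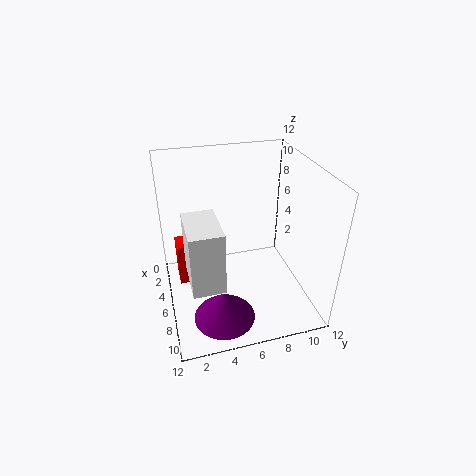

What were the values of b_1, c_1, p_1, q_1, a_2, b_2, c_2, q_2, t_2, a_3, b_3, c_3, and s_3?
b_1 = 1.5
c_1 = 4
p_1 = 4
q_1 = 2.5
a_2 = 2
b_2 = 1
c_2 = 0.5
q_2 = 2
t_2 = 4
a_3 = 9
b_3 = 4
c_3 = 0.5
s_3 = 2.5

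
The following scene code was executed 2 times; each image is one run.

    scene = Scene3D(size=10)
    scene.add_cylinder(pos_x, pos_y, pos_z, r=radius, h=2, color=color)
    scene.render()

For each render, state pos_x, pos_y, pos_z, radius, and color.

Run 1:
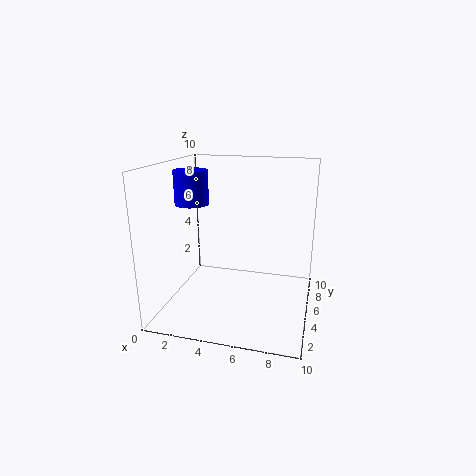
pos_x = 3
pos_y = 2
pos_z = 8
radius = 1
color = 'blue'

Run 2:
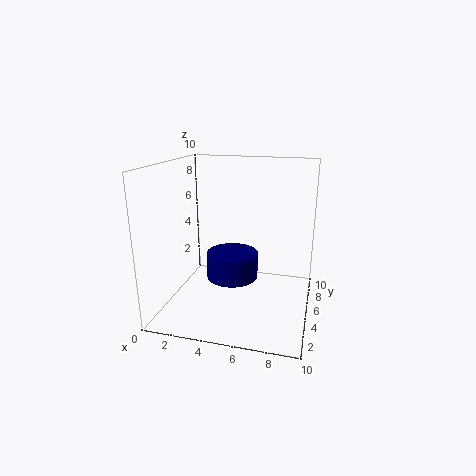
pos_x = 4
pos_y = 7
pos_z = 1
radius = 2
color = 'navy'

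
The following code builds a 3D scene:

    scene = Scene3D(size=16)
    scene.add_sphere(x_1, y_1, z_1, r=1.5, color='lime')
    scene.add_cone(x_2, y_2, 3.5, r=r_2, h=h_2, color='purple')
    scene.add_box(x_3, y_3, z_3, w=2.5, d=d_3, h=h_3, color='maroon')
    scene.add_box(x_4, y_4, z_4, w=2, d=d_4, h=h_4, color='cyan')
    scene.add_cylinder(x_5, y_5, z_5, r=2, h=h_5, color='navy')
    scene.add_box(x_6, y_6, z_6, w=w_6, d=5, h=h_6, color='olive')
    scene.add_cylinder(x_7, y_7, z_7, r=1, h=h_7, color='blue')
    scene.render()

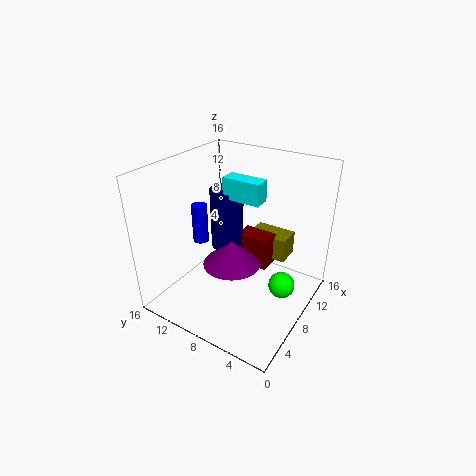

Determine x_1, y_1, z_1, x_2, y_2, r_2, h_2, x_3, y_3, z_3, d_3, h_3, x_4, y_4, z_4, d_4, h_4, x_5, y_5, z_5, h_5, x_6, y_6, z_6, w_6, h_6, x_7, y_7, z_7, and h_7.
x_1 = 9.5; y_1 = 3; z_1 = 2.5; x_2 = 9; y_2 = 9.5; r_2 = 3.5; h_2 = 3; x_3 = 11; y_3 = 6; z_3 = 2.5; d_3 = 4; h_3 = 4; x_4 = 9.5; y_4 = 6.5; z_4 = 11.5; d_4 = 4.5; h_4 = 2.5; x_5 = 11; y_5 = 11.5; z_5 = 4.5; h_5 = 7.5; x_6 = 13; y_6 = 4.5; z_6 = 3; w_6 = 3; h_6 = 3; x_7 = 10; y_7 = 15; z_7 = 4.5; h_7 = 5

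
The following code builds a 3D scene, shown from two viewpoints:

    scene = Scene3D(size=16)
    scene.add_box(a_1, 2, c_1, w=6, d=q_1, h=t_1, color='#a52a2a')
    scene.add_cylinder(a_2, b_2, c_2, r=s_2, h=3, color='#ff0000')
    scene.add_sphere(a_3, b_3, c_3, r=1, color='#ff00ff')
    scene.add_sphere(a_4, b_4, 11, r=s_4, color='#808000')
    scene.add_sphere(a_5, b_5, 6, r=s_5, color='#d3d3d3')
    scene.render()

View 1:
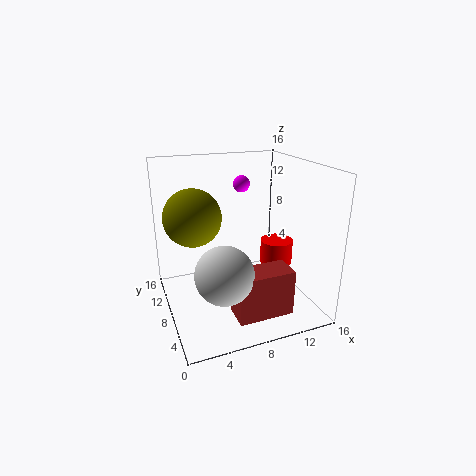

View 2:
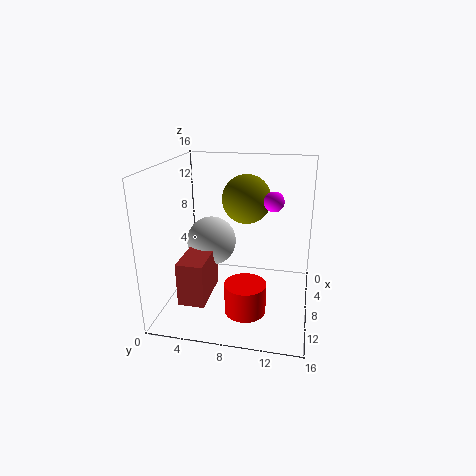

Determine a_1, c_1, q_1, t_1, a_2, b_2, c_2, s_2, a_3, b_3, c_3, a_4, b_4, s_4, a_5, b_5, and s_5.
a_1 = 6
c_1 = 1
q_1 = 3
t_1 = 5
a_2 = 14
b_2 = 10
c_2 = 3
s_2 = 2
a_3 = 10
b_3 = 12
c_3 = 13
a_4 = 3
b_4 = 8
s_4 = 3
a_5 = 5
b_5 = 4
s_5 = 3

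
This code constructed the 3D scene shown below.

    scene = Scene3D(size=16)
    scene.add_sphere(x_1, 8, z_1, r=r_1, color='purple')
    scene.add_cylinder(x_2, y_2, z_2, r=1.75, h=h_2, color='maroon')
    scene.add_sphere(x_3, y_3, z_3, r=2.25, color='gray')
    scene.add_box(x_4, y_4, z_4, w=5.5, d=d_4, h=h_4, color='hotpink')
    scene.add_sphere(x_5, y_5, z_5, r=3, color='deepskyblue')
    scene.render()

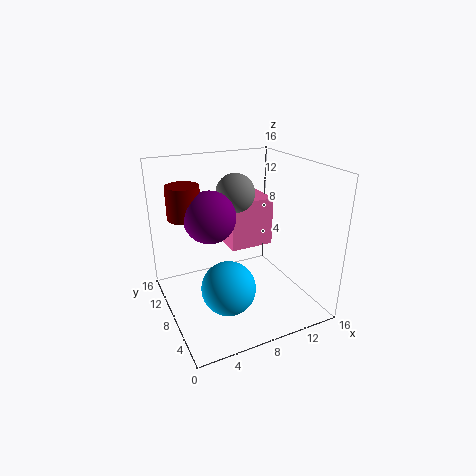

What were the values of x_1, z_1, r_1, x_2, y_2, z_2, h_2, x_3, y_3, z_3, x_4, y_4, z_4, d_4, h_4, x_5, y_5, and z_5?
x_1 = 4.75; z_1 = 11; r_1 = 2.75; x_2 = 2.5; y_2 = 9.5; z_2 = 10.75; h_2 = 3.5; x_3 = 9; y_3 = 10.75; z_3 = 12.25; x_4 = 8.5; y_4 = 10.5; z_4 = 5; d_4 = 4.75; h_4 = 6; x_5 = 6; y_5 = 6.25; z_5 = 3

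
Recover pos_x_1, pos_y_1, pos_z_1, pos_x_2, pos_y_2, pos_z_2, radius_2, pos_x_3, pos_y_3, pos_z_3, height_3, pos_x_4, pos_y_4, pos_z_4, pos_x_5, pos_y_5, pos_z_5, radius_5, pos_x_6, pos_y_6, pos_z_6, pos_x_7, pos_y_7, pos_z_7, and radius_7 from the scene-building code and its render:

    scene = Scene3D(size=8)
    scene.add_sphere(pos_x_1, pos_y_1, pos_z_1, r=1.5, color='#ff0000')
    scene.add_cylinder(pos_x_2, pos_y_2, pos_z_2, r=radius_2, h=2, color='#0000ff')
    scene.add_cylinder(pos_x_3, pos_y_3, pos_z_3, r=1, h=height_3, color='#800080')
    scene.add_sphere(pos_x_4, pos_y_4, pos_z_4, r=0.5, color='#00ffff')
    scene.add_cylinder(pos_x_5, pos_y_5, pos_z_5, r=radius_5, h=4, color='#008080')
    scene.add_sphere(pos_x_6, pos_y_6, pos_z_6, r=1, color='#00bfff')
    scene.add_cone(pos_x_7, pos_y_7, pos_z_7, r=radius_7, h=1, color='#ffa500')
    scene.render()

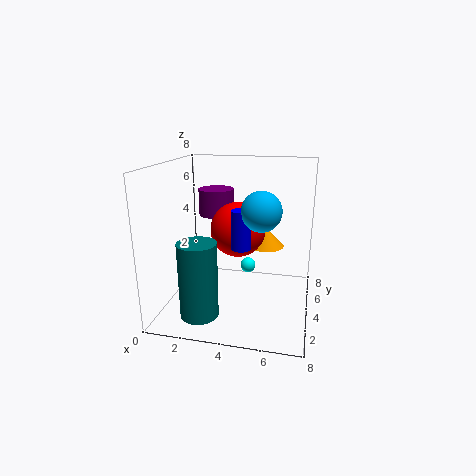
pos_x_1 = 4; pos_y_1 = 4; pos_z_1 = 4.5; pos_x_2 = 4.5; pos_y_2 = 2.5; pos_z_2 = 4; radius_2 = 0.5; pos_x_3 = 2.5; pos_y_3 = 5; pos_z_3 = 5; height_3 = 1.5; pos_x_4 = 4; pos_y_4 = 7; pos_z_4 = 1; pos_x_5 = 2.5; pos_y_5 = 1.5; pos_z_5 = 0.5; radius_5 = 1; pos_x_6 = 5.5; pos_y_6 = 2.5; pos_z_6 = 6; pos_x_7 = 5.5; pos_y_7 = 4.5; pos_z_7 = 3.5; radius_7 = 1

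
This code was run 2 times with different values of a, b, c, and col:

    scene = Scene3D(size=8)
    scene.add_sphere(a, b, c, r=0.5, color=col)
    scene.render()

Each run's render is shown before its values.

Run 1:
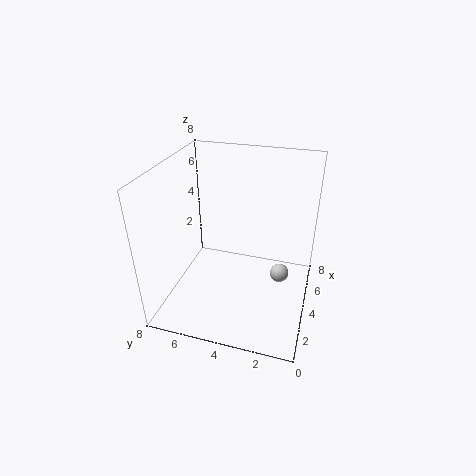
a = 3.5; b = 1.5; c = 2.5; col = 'lightgray'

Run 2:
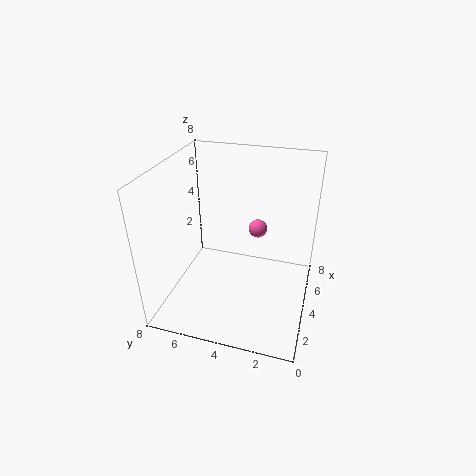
a = 4.5; b = 3; c = 4.5; col = 'hotpink'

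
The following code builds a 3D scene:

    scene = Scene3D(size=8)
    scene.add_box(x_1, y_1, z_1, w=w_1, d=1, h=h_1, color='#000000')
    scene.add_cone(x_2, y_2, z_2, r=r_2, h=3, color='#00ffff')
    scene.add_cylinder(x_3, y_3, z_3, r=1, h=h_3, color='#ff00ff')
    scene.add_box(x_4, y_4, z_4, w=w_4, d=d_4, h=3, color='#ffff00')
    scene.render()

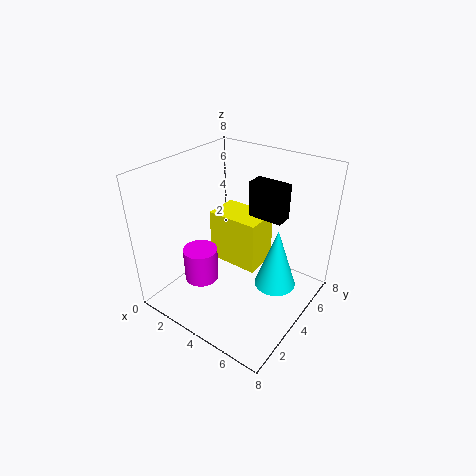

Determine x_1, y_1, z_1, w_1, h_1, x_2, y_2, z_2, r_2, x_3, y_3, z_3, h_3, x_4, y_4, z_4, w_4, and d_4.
x_1 = 4
y_1 = 5
z_1 = 5
w_1 = 2
h_1 = 2
x_2 = 7
y_2 = 3
z_2 = 3
r_2 = 1
x_3 = 2
y_3 = 3
z_3 = 1
h_3 = 2
x_4 = 2
y_4 = 4
z_4 = 2
w_4 = 3
d_4 = 2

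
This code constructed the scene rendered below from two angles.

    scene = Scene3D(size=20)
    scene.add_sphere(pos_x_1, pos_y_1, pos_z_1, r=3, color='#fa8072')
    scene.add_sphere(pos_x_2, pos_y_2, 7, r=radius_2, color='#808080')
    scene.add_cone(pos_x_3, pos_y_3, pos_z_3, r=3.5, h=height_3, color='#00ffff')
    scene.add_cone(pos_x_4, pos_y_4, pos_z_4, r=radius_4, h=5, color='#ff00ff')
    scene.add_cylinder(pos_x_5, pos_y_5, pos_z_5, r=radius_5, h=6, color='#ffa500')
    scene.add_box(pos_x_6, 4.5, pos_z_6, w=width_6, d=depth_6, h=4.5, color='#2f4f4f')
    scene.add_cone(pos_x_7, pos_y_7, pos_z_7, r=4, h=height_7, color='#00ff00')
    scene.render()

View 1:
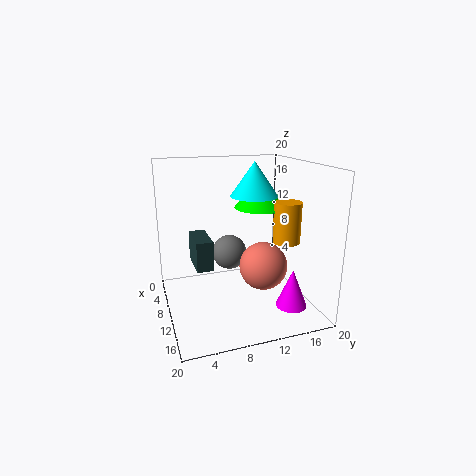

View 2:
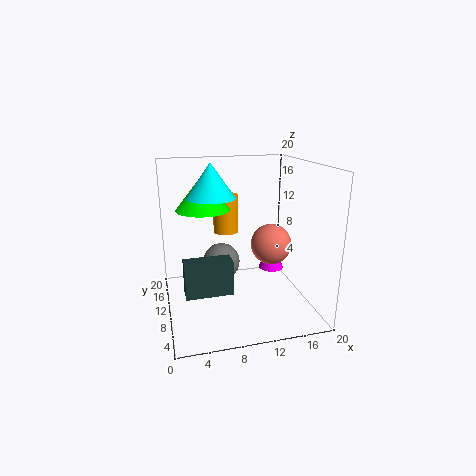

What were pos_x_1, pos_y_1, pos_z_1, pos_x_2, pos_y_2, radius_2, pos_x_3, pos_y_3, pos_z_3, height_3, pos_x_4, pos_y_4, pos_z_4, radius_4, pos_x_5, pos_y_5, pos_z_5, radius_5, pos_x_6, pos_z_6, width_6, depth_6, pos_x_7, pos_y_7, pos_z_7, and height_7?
pos_x_1 = 15.5, pos_y_1 = 11.5, pos_z_1 = 8, pos_x_2 = 7.5, pos_y_2 = 9.5, radius_2 = 2.5, pos_x_3 = 7, pos_y_3 = 13.5, pos_z_3 = 15, height_3 = 5, pos_x_4 = 17, pos_y_4 = 15, pos_z_4 = 2.5, radius_4 = 2, pos_x_5 = 10, pos_y_5 = 17.5, pos_z_5 = 8.5, radius_5 = 2, pos_x_6 = 2, pos_z_6 = 4.5, width_6 = 6, depth_6 = 2.5, pos_x_7 = 6, pos_y_7 = 15, pos_z_7 = 13, height_7 = 5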